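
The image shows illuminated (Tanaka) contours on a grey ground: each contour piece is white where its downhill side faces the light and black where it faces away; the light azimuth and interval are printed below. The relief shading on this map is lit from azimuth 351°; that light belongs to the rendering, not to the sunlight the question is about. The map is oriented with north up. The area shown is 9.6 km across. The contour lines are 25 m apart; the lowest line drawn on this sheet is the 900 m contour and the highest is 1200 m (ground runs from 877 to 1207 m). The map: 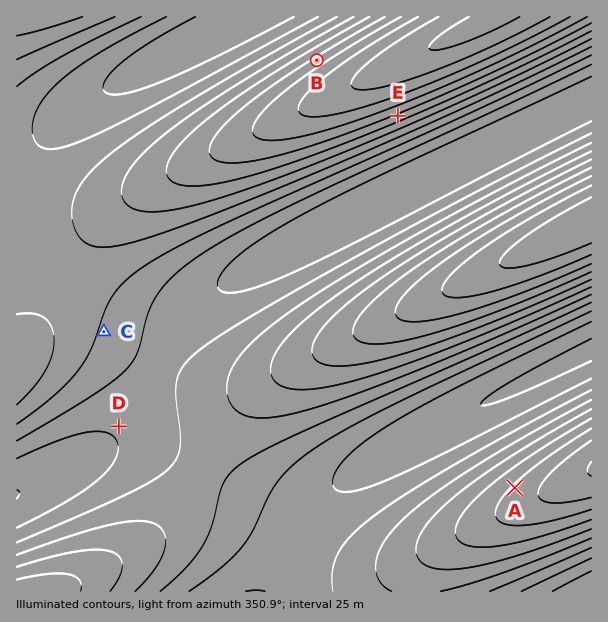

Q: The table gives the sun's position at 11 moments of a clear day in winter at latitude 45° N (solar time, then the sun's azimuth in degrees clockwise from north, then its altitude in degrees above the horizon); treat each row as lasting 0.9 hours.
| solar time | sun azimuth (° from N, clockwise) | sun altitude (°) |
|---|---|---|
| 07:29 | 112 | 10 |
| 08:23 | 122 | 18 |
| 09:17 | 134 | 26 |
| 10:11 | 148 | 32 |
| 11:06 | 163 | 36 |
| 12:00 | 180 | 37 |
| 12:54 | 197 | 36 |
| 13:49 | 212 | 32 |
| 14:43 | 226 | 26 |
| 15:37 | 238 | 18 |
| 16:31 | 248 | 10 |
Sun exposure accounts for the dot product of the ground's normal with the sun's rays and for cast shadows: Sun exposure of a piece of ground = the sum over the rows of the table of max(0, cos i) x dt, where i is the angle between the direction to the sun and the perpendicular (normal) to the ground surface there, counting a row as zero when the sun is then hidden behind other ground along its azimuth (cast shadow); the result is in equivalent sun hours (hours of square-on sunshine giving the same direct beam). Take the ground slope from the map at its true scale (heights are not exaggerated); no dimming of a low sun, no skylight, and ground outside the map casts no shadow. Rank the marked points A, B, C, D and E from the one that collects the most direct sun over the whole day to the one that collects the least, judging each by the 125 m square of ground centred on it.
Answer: E > D ≈ C > A > B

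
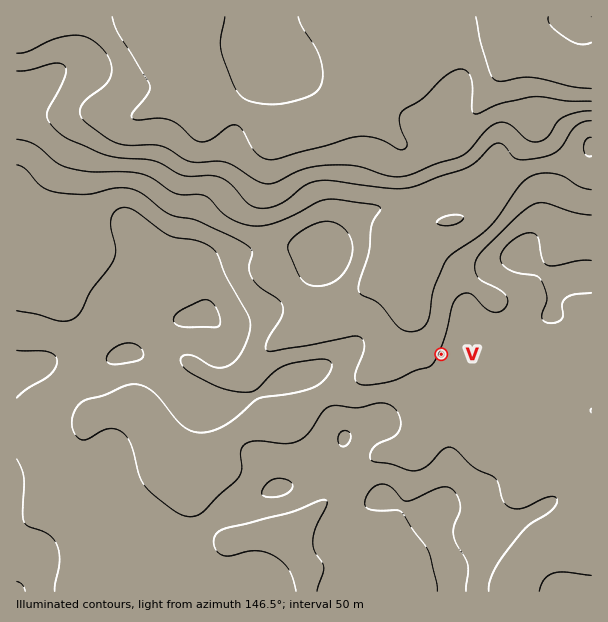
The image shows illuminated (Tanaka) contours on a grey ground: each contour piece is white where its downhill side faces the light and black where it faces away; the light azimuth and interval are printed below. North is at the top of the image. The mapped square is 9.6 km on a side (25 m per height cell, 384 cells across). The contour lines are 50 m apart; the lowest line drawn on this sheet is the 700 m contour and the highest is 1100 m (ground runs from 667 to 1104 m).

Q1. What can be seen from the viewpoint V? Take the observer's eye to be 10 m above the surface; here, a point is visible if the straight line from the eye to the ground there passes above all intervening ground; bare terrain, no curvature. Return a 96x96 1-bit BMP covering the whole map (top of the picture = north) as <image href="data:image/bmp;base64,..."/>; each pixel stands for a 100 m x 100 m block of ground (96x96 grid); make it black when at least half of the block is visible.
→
<image width="96" height="96" href="data:image/bmp;base64,Qk2+BAAAAAAAAD4AAAAoAAAAYAAAAGAAAAABAAEAAAAAAIAEAAATCwAAEwsAAAIAAAAAAAAA////AAAAAAAAAAAAAAAAAAAAAAAAAAAAAAAAAAAAAAAAAAAAAAAAAAAAAAAAAAAAAAAAAAAAAAAAAAAAAAAAAAAAAAAAAAAAAAAAAAAAAAAAAAAAAAAAAAAAAAAAAAAAAAAAAAAAAAAAAAAAAAAAAAAAAAAAAAAAAAAAAAAAAAAAAAAAAAAAAAAAAAAAAAAAAAAAAAAAAAAAAAAAAAAAAAAAAAAAAAAAAAAAAAAADgAAAAAAAAAAADgADwAAAAAAAAAAAP4AB4AAAAAAAAAAB/+YBwAAAAAAAAAAP//+AAAAAAAAAAAAH///AAAAAAAAAAAAD///gAAAAAAAAAAAB///wAAAAAAAAAAAAf//4AAAAAAAAAAAAH//wAAAAAAAAAAAAB//AAAAAAAAAAAAAB/8AAAAAAAAAAAAAB/4AAAAAAAAAAABgD/wAAAAAAAAAAADwf/wAAAAAAAAAAADx//wAAAAAAAAwAAH///wAAAAAAAAgAAH///gAAAAAAAAAAAP///AAAAAAAAAAAAf///AAAAAAAAAAAA///+AAAAAAAAAAAB///8AAAAAAAAAAAD///+AAAAAAAAAAAD////wAAAAAAAAAAA////wAAAAABwAAAAf///wAAAAABwAGAAP///wAAAAAAAAHAAH///gAAAAAAAAHwAB///gAAAAAAAAH4AA///gAAAAAAAAP+AAf//AAAAAAAAAP/AAf//AAAAAAAAAf/wAP//AAAAAAAAA//8AP//AAAAAAAAA///AP/+AAAAAAAAA//////8AAAAAAAAA//////4AAAAAAAAA//////wAAAAAAAAA/+D///wAAAAAAAAB/8B///wAAAAAAAAB/8A///wAAAAAAAAB/4Af//4B8AAAAAAB/4AP//4D8AAAAAAB/wAP//wAwAAAAAAB/gAH//AAAAAAAAAA+AAD/+AAAAAAAAAAAAAD/+AAAAAAAAAAAAAB/+AAAAAAAAAAAAAA//AAAAAAAAAAAAAA//gAAAAAAAAAAAAAP/4AAAAAAAAAAAAAB/8AAAAAAAAAAAAAAD+AAAAAAAAAAAAAAAfAAAAAAAAAAAAAAADgAAAAAAAAAAAAAAAAAAAAAAAAAAAAAAAAAAAAAAAAAAAAAAAAAAAAAAAAAAAAAAAAAAAAAAAAAAAAAAAAAAAAAAAAAAAAAAAAAAAAAAAAAAAAAAAAAAAAAAAAAAAAAAAAAAAAAAAAAAAAAAAAAAAAAAAAAAAAAAAAAAAAAAAAAAAAAAAAAAAAAAAAAAAAAAAAAAAAAAAAAAAAAAAAAAAAAAAAAAAAAAAAAAAAAAAAAAAAAAAAAAAAAAAAAAAAAAAAAAAAAAAAAAAAAAAAAAAAAAAAAAAAAAAAAAAAAAAAAAAAAAAAAAAAAAAAAAAAAAAAAAAAAAAAAAAAAAAAAAAAAAAAAAAAAAAAAAAAAAAAAAAAAAAAAAAAAAAAAAAAAAAAAAAAAAAAAAAAAAAAAAAAAAAAAAAAAAAAAAAAAAAAAAAAAAAAAAAAAAAAAAAAAAAAAAA="/>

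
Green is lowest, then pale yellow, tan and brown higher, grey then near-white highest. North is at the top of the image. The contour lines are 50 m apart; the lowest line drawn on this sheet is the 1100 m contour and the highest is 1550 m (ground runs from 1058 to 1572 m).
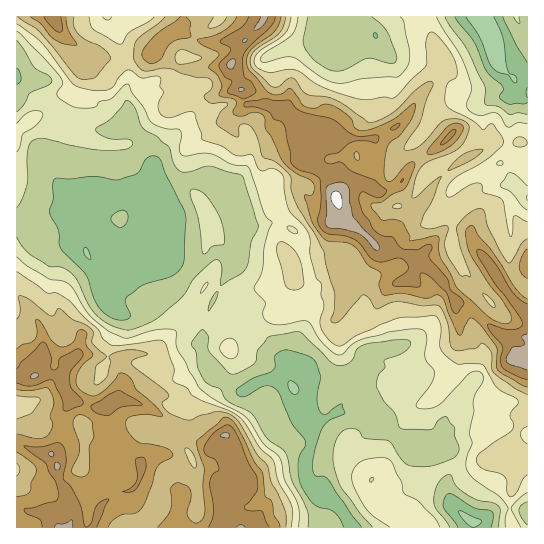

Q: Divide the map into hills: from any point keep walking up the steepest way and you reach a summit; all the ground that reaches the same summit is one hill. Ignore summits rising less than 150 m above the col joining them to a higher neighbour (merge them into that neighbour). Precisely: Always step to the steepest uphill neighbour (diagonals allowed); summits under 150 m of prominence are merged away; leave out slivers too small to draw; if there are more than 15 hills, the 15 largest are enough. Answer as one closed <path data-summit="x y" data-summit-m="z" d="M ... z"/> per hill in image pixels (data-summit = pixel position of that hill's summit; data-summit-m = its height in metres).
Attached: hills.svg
<path data-summit="337 199" data-summit-m="1572" d="M527 16l-419 1 16 33 5 29-4 11 3 24-3 9-9 8-3 7 2 47-3 6-6 6-16 0-12 4-7 17 2 0-1 1 9 18 6 17 24 25-4 11 4 15 7 7 11 4 22-1 25-20-9-24 0-2 7-6 4-2 11 4 10 0 16-12 6 0 8 6 8 0-2 8-10 10-5 9-15 31-4 30 10 24 27 20 5 0 19-11 25 1 6 6 4 11 3 19 12 21-1 11-6 13 2 19 4 8 13 9-3 30 207-1z"/><path data-summit="57 466" data-summit-m="1510" d="M62 212l-31 8-15 1 0 306 303 1 5-30-13-9-4-8-2-19 6-13 1-11-12-21-3-19-4-11-6-6-25-1-19 11-5 0-27-20-10-24 4-30 15-31 5-9 10-10 2-8-8 0-8-6-6 0-16 12-10 0-11-4-4 2-7 6 0 2 9 24-25 20-22 1-11-4-7-7-4-11 4-15-24-25-14-33-4-6z"/><path data-summit="53 17" data-summit-m="1487" d="M107 16l-91 1 0 61 19 3 6 13 22 20 0 11-7 10-4 14-8 10 0 6 25 33 2 18 7-15 12-4 16 0 6-6 3-6-2-47 3-7 9-8 3-9-3-24 4-11-5-29z"/>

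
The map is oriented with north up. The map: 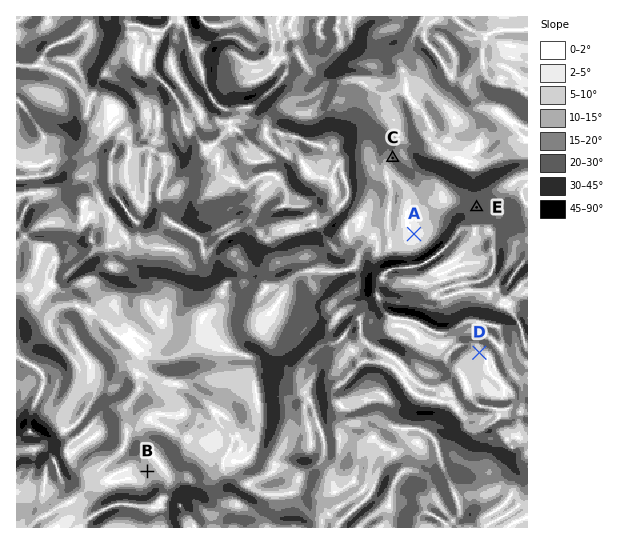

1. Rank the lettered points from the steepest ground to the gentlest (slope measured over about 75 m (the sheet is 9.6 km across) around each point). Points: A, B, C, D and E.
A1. E C B D A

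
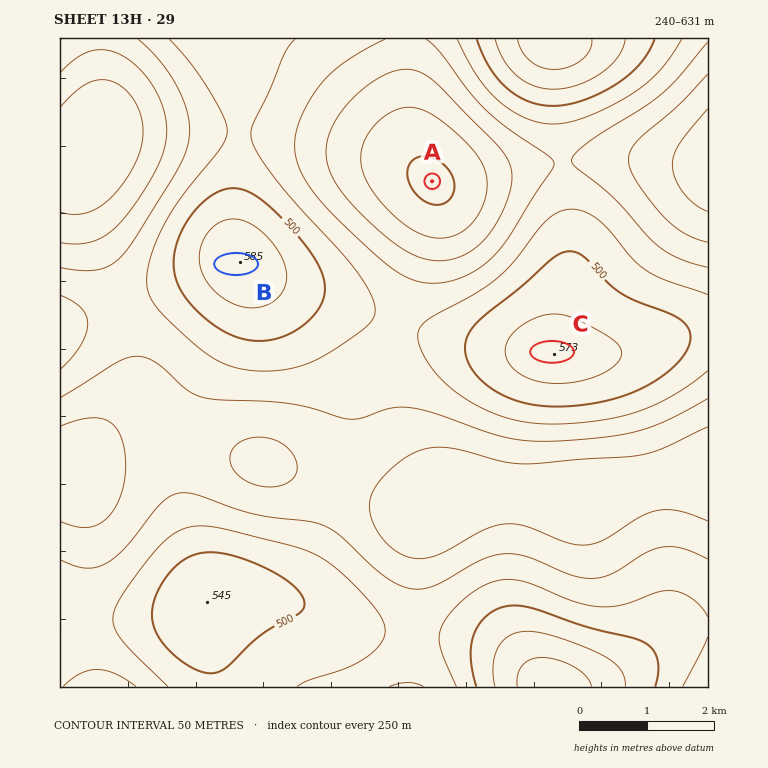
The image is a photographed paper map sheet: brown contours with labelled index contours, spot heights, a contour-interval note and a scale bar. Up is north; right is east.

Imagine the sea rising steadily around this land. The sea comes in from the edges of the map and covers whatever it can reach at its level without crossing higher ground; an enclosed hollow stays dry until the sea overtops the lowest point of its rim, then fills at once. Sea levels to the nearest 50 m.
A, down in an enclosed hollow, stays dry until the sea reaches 400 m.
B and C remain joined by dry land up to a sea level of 450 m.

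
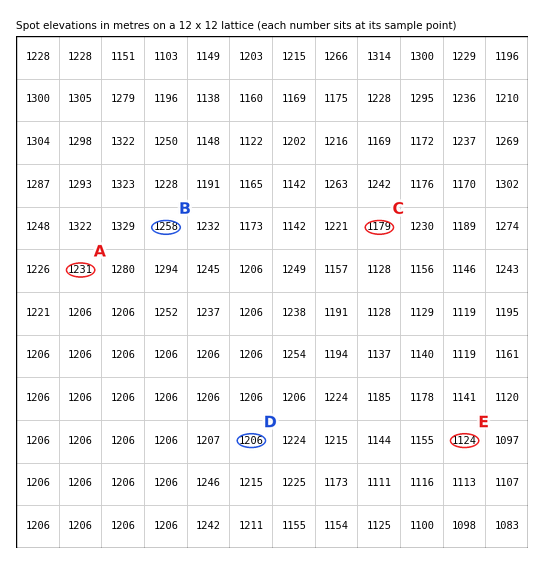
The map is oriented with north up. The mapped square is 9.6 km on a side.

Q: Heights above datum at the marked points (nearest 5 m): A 1230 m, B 1260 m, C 1180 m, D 1205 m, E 1125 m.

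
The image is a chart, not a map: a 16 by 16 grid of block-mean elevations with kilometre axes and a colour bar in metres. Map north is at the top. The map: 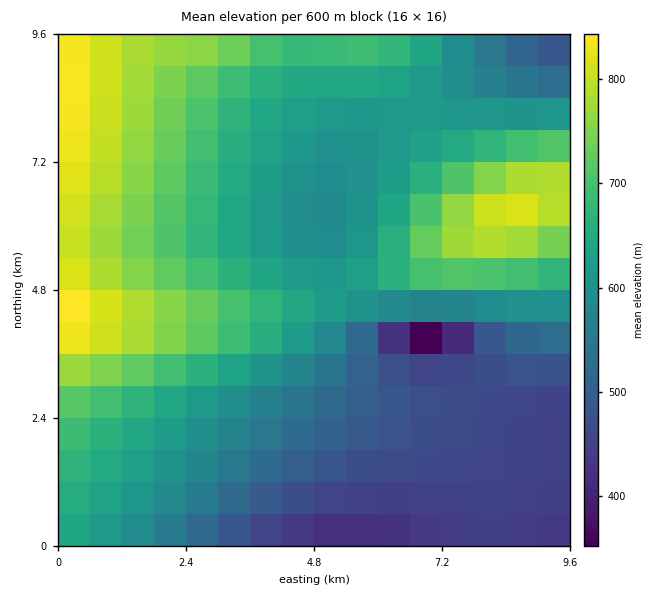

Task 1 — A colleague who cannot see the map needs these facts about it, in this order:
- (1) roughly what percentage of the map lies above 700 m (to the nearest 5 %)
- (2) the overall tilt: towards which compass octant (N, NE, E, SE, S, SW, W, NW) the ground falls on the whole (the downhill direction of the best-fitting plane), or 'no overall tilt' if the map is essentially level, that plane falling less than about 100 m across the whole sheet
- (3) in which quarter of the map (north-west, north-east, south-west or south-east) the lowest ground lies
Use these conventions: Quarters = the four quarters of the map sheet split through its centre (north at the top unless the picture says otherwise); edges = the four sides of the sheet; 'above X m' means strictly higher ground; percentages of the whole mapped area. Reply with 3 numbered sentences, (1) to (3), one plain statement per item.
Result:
(1) Ground above 700 m makes up about 25 % of the sheet.
(2) On the whole the ground falls towards the south-east.
(3) The lowest point lies in the south-east quarter of the map.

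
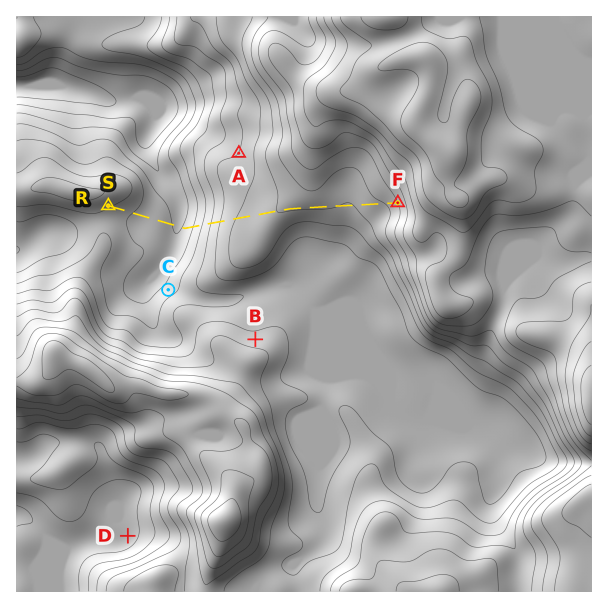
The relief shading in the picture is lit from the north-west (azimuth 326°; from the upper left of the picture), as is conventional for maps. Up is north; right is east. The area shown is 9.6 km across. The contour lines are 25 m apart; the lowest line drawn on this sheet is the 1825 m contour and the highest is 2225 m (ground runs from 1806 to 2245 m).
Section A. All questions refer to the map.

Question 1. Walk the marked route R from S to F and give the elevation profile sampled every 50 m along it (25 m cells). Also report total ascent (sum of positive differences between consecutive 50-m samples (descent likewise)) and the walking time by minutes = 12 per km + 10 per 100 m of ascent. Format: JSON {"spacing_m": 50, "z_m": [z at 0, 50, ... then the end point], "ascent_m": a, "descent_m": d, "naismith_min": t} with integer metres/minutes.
{"spacing_m": 50, "z_m": [1954, 1950, 1946, 1943, 1939, 1936, 1932, 1929, 1926, 1924, 1921, 1919, 1918, 1917, 1916, 1915, 1915, 1914, 1912, 1910, 1907, 1904, 1901, 1898, 1897, 1898, 1902, 1907, 1914, 1921, 1929, 1938, 1946, 1954, 1963, 1971, 1980, 1988, 1996, 2003, 2009, 2014, 2019, 2022, 2025, 2027, 2029, 2031, 2032, 2034, 2036, 2038, 2040, 2042, 2044, 2046, 2048, 2049, 2050, 2051, 2052, 2052, 2052, 2053, 2053, 2053, 2053, 2053, 2053, 2054, 2054, 2054, 2054, 2054, 2053, 2053, 2052, 2051, 2050, 2050, 2049, 2048, 2048, 2049, 2051, 2054, 2057, 2060, 2064, 2066, 2068, 2070, 2071, 2073, 2075, 2079, 2084, 2090, 2098, 2100], "ascent_m": 208, "descent_m": 63, "naismith_min": 80}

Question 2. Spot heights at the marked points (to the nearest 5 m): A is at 2000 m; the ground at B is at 2010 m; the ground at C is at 1935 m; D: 1940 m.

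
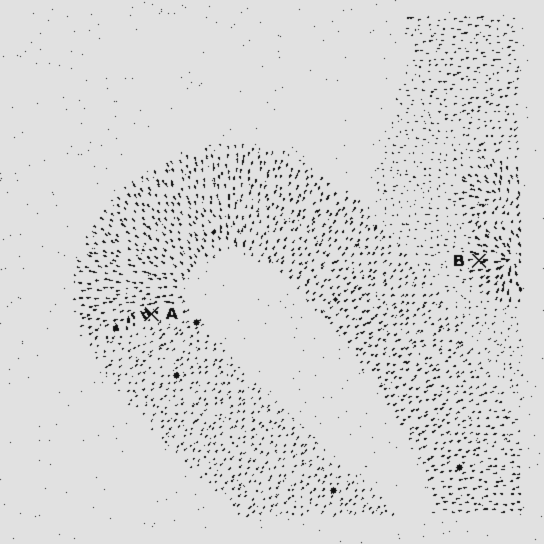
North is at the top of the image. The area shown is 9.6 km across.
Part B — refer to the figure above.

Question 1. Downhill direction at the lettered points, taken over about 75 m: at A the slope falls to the NW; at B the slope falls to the E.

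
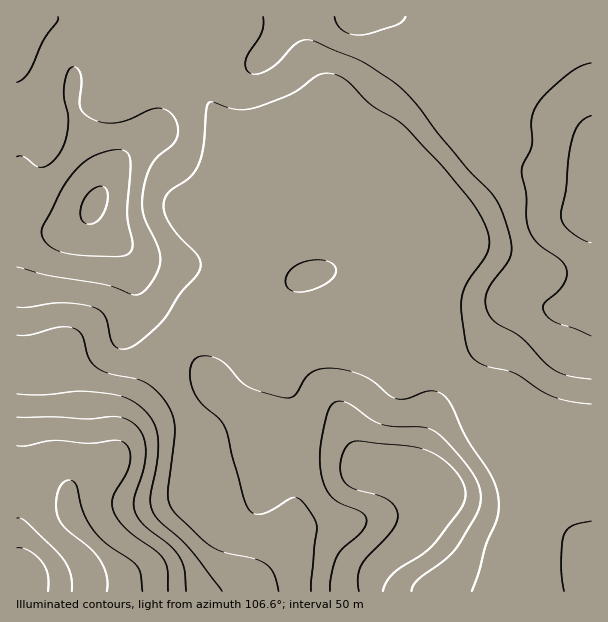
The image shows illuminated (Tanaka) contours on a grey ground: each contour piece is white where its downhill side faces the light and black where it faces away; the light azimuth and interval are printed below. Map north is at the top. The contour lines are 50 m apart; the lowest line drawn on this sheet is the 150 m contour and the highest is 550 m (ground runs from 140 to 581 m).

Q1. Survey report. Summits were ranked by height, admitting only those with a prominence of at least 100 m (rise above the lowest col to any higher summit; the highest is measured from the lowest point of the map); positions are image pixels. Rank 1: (95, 204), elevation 558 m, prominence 155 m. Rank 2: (431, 486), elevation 550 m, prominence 159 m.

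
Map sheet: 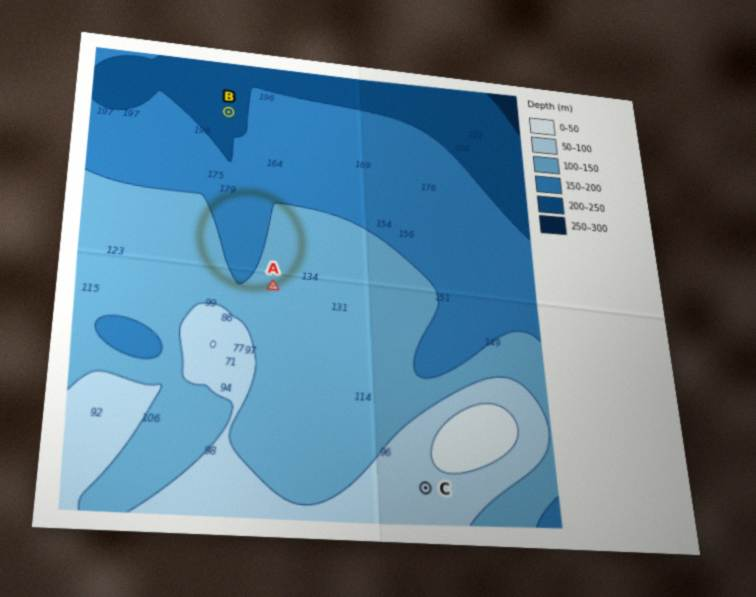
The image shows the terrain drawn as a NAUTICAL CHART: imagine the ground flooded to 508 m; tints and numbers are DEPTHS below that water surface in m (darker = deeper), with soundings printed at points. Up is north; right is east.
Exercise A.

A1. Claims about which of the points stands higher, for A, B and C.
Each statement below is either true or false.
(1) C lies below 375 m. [false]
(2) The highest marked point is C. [true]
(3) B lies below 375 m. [true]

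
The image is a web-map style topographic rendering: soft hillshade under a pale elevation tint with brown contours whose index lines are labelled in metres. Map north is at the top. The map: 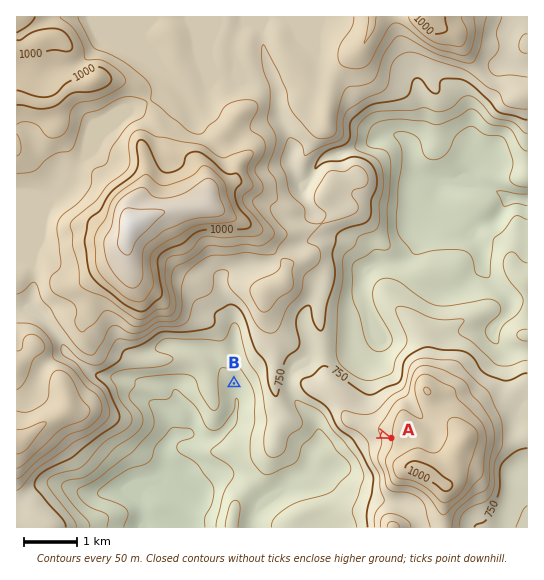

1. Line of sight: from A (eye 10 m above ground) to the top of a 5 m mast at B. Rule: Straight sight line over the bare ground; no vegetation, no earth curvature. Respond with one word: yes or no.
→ no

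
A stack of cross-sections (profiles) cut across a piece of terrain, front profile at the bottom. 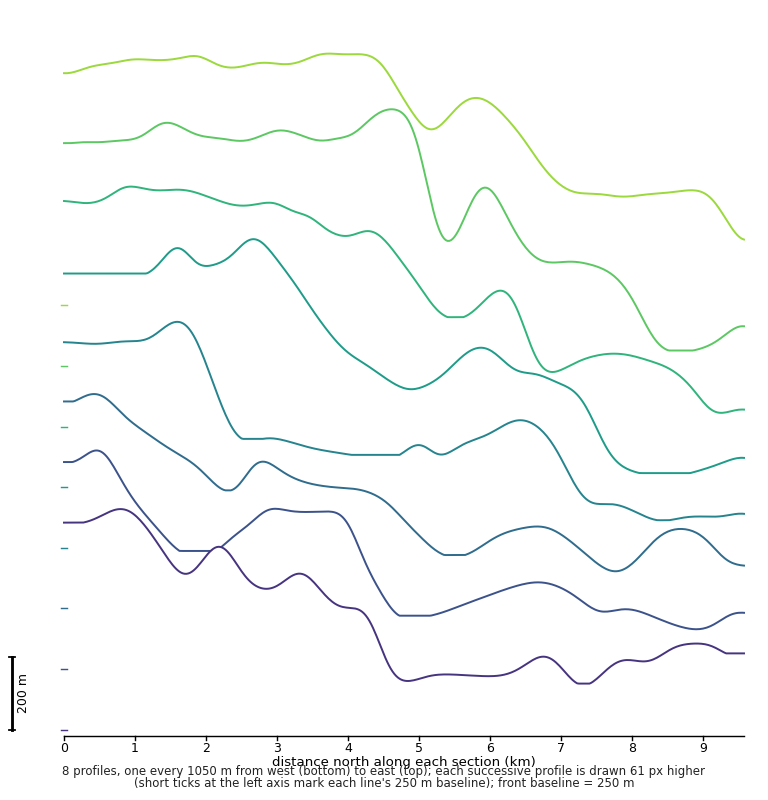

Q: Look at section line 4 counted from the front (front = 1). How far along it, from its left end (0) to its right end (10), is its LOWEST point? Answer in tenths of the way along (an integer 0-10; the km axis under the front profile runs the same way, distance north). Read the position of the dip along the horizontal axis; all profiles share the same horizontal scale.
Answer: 9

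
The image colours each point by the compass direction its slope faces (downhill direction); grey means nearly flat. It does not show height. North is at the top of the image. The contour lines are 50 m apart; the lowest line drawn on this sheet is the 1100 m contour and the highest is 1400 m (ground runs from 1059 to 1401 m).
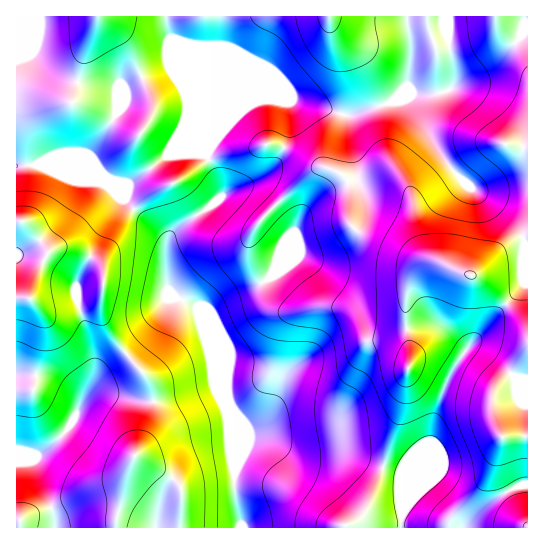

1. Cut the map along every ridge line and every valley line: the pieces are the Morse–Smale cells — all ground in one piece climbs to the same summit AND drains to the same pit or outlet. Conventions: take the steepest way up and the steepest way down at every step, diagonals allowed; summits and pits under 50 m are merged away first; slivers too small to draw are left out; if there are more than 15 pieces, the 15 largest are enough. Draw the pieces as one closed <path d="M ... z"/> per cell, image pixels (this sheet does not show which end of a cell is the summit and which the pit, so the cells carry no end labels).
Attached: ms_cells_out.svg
<path d="M527 16l-120 0 4 23-3 46-17 18-12 4-25 8-12 0-47-15-9 3-11-3-16 0-16 9-16 17-16 20-5 10-8-3-32 3-37 28-24-5-28-12-12 0 42 18 12 12 6 2 40 39 0 31 3 20 7 8 22 10 30 70 1 24 5 13 2 81 6 33 222 0 5-7 15-14 34-20 11-2z"/><path d="M42 165l-26 1 0 224 15 1 4-5 2-27 7-26-1-16-8-12 14 10 17 0 23-7 8-4 4-5 0 15 6 13 21 30 20 21 4 9 2 14 17-1 43-12 9 13 10 24 0-11-5-13-1-24-26-62-6-10-20-8-7-8-3-20 0-31-2-4-24-19-14-16-6-2-16-14-38-16z"/><path d="M166 16l-149 0-1 149 61 2 28 12 24 5 37-28 25-3 15 3 2-2 0-25-36-86z"/><path d="M406 16l-185 0-1 29-11 25-1 80 19-24 16-17 16-9 16 0 8 3 12-3 47 15 12 0 37-12 17-18 3-46z"/><path d="M214 388l-43 12-18 2-4 25-22 46-11 46 1 9 122 0 2-2-6-31-2-69-10-25z"/><path d="M101 299l-4 5-8 4-23 7-17 0-10-6 5 12 0 12-7 26-2 27-4 5-15 0 1 60 16 4 6 0 4-3 25-23 13-26 9-7 23-1 26 6 14 0-1-14-4-9-20-21-21-30-6-13z"/><path d="M113 395l-19 0-7 2-8 10-11 22-29 26-23-4 2 4 15 7 19 47 3 19 61-1 0-8 11-46 22-46 4-25-14-1z"/><path d="M219 16l-52 1 0 9 5 17 36 86 1 15 0-74 11-25z"/><path d="M17 453l-1 74 38 1 1-9-3-10-17-44-4-5z"/><path d="M527 485l-10 2-18 9-22 16-13 15 63 1z"/>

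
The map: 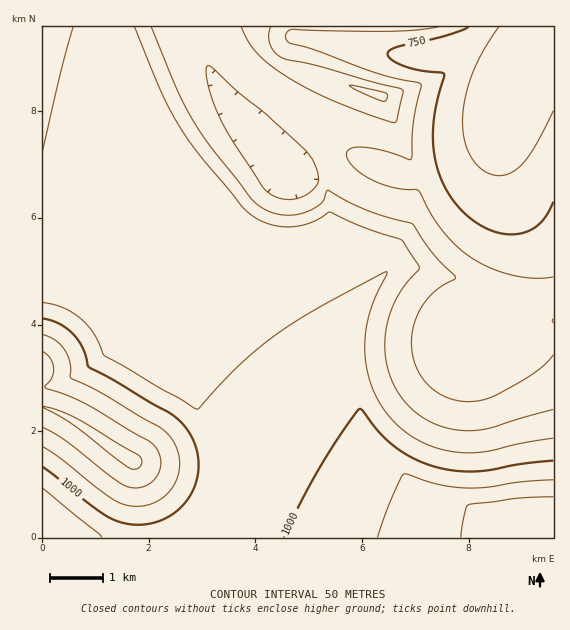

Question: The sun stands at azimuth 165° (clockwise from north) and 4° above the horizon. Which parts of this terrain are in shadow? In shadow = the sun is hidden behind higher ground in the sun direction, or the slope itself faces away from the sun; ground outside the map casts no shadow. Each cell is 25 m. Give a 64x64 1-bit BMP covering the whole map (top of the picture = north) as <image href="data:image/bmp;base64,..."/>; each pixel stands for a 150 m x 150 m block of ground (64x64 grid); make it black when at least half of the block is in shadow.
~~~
<image width="64" height="64" href="data:image/bmp;base64,Qk0+AgAAAAAAAD4AAAAoAAAAQAAAAEAAAAABAAEAAAAAAAACAAATCwAAEwsAAAIAAAAAAAAA////AAAAAAAAAAAAAAAAAAAAAAAAAAAAAAAAAAAAAAAAAAAAAAAAAAAAAAAAAA//AAAAAAAAf/8AAAAAAAD//wAAAAAAA///AAAAAAAH//8AAAAAAA///wA4AAAAH///AHwAAAAf//8A/gAAAD///wP/AAAAP///B//AAAA///8f/+AAAD//////wAAAP//////AAAA//////4AAAD///v//AAAAP//+f/8AAAAf//w//gAAAB///J/8AAAAH//43/gAAAAP//j/8AAAAAf/8P/gAAAAB//w/+AAAAAD/+D/wAAAAAH/4P+AAAAAAP/A/wAAAAAAP47+AAAAAAAPvPwAAAAAAAH8/AAAAAAAB/jwAAAAAAAf8OAAAAAAAA/ggAAAAAAAB8AAAAAAABgDAAAAAAAA+AAAAAAAH8P8AAAAAAA///wAAAAAAH///gAAAAAA///+AAAAAAH///wAAAAAA////AAAAAAH///4AAAAAA////AAAAAAH///4AAAAAAf///AAAAAAD///4AAAAAAf/8AAAAAAAB//gAAAAAAAH/wAAAAAAAAeAAAAAAAAAAAAAAAAAAAAAAAAAAAAAAAAAAAIAAAAAAAAAH+AAAAAAAAD/+AAAAAAAB//+AAAAAAA///8AAAAAAH///gAAAAAAf//gAAAAAAB//wAAAAAAAD/4AAAA=="/>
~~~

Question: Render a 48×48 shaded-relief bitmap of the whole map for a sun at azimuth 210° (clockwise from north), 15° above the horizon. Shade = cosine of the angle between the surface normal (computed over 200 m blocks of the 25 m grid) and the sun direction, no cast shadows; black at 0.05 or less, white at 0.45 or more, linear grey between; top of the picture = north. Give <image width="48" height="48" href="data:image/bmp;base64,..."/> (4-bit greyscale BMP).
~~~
<image width="48" height="48" href="data:image/bmp;base64,Qk32BAAAAAAAAHYAAAAoAAAAMAAAADAAAAABAAQAAAAAAIAEAAATCwAAEwsAABAAAAAAAAAAAAAAABEREQAiIiIAMzMzAERERABVVVUAZmZmAHd3dwCIiIgAmZmZAKqqqgC7u7sAzMzMAN3d3QDu7u4A////AIiIrN3My6iIiIiIiIiIiIiIiIiIiIiIiIiazd3Mu6mIiIiIiIiIiIiIiIiIiIiIiIm93d3MuqmIiIiIiIiIiIiIiIiId3d3dqzd3d3MupiHiIiIiIiIiIiIiIdlRERERN3d3d3LqYh3iIiIiIiIiIiIh1MyMzMzM93d3d3LmHdneIiIiIiIiIiIYyIjMzMzM93d3d24dmZmeIiIiIiIiIh1MiIzM0RERN3d3dpkRVVVeIiIiIiIiIhTIjMzRERERN3d3IQzM0RFeIiIiIiIiIYyIzM0RERERN3dpjIiIzNFeIiIiIiIiHQjMzRERVVVVd3JUyIiIjNGiIiIiIiIiGMzM0REVVVVVbljIiIiIiNXiIiIiIiIh0MzRERVVWZlVlQiIiIiIjR4iIiIiIiIh0NERFVVVmZmZkMiIiIiI1eIiIiIiIiIhkRERVVWZmZmZmUyIiIjRniIiIiIiIiIdkRFVVZmZnd3d2VDMiI1eIiIiIiIiIiIdkRVVWZmd3d3dzREMzRniIiIiIiIiIiIdlVVZmZ3d3d3dyMzM0eIiIiIiIiIiIiIdlVWZmd3eIiIiCIjNHiIiIiIiIiIiIiIdmZmZ3d4iIiIiCIiNYiIiIiIiIiIiIiHd2Znd3iIiJmZmSIiR4iIiIiIiIiIiIh3d3Z3d4iImZmZiCIkaIiIiIiIiIiIiId3d3d3iIiZmZmYdjRXiIiIiIiIiIiIiId3d3d4iImZmZdlVWeIiIiIiIiIiIiIiId3d3eIiZmZh2VVZoiIiIiIiIiIiIiIiId3d3eIiId2VVVWZoiIiIiIiIiIiIiIiId3d3d3ZVRERFVWZoiIiIiIiIiIiIiIiId3d3dkMzNERVVmZ4iIiIiIiIiIiIiHd3d3d2UyMzREVVZmd4iIiIiIiIiIiIdkRFZ3ZDIiM0RFVWZnd4iIiIiIiIiIiHQQETRUMiIzNERFVWZ3eIiIiIiIiIiIhzABEjRDIjNERERVVmZ3eIiIiIiIiIiIdAESM0VUM0RVVUVVZmd3iIiIiIiIiIiIQRIzRWd0RFVmZVVVZmd3iIiIiIiIiIiFESNFZnmFVWZ3dlVWZnd3iIiIiIiIiIhREjRWeJuGZneIhlVmZnd4iIiIiIiIiIYhI0Vnicx2eIiZhVVmZ3d4iIiIiIiIiHMSNFZ4nNl3iZmqdVZmZ3d4iIiIiIiIiEEjRWeJzqeImqq5ZWZmd3d4iIiIiIiIhiI0Vnic2oiZq7u4ZmZnd3d4iIiIiIiIhCNFZ4m9qImqvMy3ZmZnd3eIiIiIiIiIYiNGeJvbiJq7zNyWZmZ3d3eIiIiIiIiIQjRWea24iau8y5YzVmd3d3iIiIiIiIiHM0VnicyImru5YwAAI1Z3d3iIiIiIiIiFI0VomsmJqpdBAAABEkVnd4iIiIiIiIh0NFZ4nLiZdTEREjNEVVVneIiIiIiIiIhjNFZ4rJmWMjNEVmeIiIiHiIiIiIiIiIhTNGeJuomVRWd4mqu8zMuqmIiIiIiIiIdDRWeJuZmFZ4mqvM3e7dy6mIiIiA=="/>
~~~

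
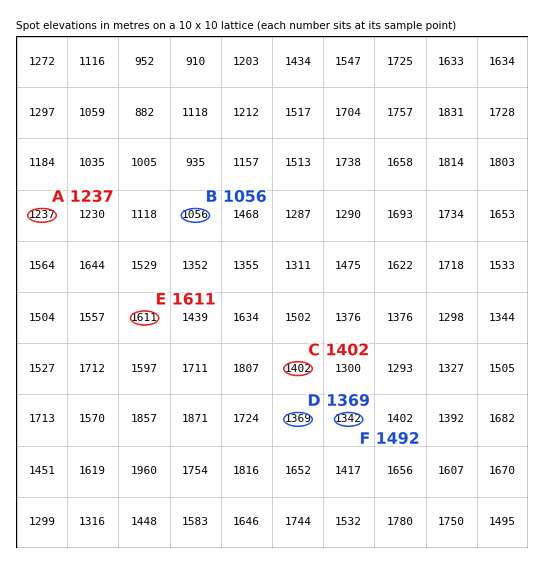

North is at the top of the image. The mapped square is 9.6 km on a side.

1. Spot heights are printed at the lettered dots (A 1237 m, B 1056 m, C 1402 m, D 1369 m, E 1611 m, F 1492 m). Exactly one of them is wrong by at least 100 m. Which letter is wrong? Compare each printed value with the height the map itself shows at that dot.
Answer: F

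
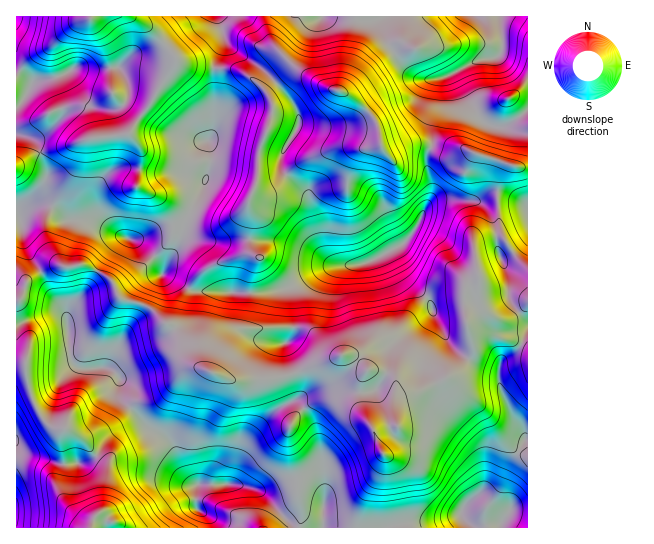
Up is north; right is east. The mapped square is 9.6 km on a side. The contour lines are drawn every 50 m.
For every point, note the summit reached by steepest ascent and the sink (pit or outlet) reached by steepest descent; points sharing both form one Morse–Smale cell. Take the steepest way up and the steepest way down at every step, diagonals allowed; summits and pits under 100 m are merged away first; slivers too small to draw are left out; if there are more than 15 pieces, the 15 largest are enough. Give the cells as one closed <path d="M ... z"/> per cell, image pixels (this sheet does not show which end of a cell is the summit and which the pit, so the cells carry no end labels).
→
<path d="M453 199l-11 0-12 4-5 4-8 19-14 18-36 19-42 5-34 19-21 5-72 0-8-3-5 8-5 24-5 4-4 1 17 21 8 18 14 7 3-1 18-34 8-8 35-2 31 1 10 7 11 17 11 4 16 0 14 15 4-2 19 6 6 7-3 17 1 14 1-7 7-10 19-5 20-10 14-8 12-11 6-12-6-25 0-8 4-5 10-3 16 10 9 1 11-5 11-12 0-64-27 18-4-7-1-23-11-20-8-6z"/><path d="M349 355l-11 1-52 20-21 4-34 0-25-11-17-1-12 10-11 15-12 7-17 3-6 6 18 19 13 7 9 7 12 31 8 10 6 2 38-1 22 5 14 12 22 27 64 0 7-30 16-27 4-16-24-52 0-18 7-16-12-12z"/><path d="M527 16l-309 0 6 26-7 13-2 12 22 2 16 10 14 14 1-3 13-13 12-8 12 4 22 15 19 5 25 21 8 16 2 17 6 8 4 0 19-10 16 0 4 3 2-2 1-23 11-17-1-24 3-6 9-4 4 10 18 33 8 8 9 4 13 0 20 6z"/><path d="M527 304l-10 11-11 5-9-1-16-10-10 3-4 5 0 8 6 25-6 12-12 11-14 8-20 10-19 5-7 10-1 7-1-14 3-8-1-12-8-6-16-4-7 5-4 11 0 18 5 15 11 17 8 24-7 18-13 21-7 21 1 9 124 0 15-3 6-4 1-4-11-14 0-4 11-18 7-18 12-20 5-4z"/><path d="M426 145l-16 0-19 10-4 0-6-10-10 3-33-1-36 14-28 26-5 2-14-1-7 15 3 10-2 33 6 9-13 0-35 13-10 9-8 12 9 3 45 1 35-2 13-4 34-19 42-5 32-16 8-6 10-15 14-28 1-11-5-18 0-14 4-6z"/><path d="M175 59l-22 40-24 34-42 6-25 9-21 4 6 19-2 11-5 9-20 19 18-6 7 0 10 4 15 12 25 1 23 14 25 10 14 14 6 13 16-29 6-22 18-32 5-15 3-11-3-22 5-11 2-16 0-45-33-5z"/><path d="M90 16l-74 1 0 52 16 14-11 20-5 4 0 27 15 5 10 13 21-4 25-9 39-4 5-4 6-10 0-4-25-24-1-30-3-10z"/><path d="M229 68l-14 0-2 2 2 44-2 16-5 11 3 22-8 26-18 32-6 22-16 30 26 16 8-12 10-9 35-13 11-1-4-8 2-33-3-10 9-22 2-28 10-27 4-19-5-13-9-10-14-11z"/><path d="M81 264l-8 3-18-2-14 8 11 22 13 16 3 12 1 31 3 8 5 5 9 2 25 0 9 10-1 15 11 14 7-5 17-3 8-4 9-7 15-20 14-2-7-6-8-18-16-19-4-1-15-15-29-9-12-22-16-9z"/><path d="M41 272l-14 9-6 17-5 4 0 61 9 2 0 8 7 26 13 23 9 6 12 0 15 9 5 0 25-10 14-13 4-7-10-13 1-15-9-10-25 0-9-2-5-5-3-8-1-31-3-12-13-16z"/><path d="M25 364l-9 1 0 162 74 1 5-11 9-8 3-43-30-31-11-7-12 0-9-6-13-23z"/><path d="M130 408l-19 19-31 11 27 28-3 43-9 8-4 10 119 1 1-6-3-5-12-10 1-21-6-3-8-10-12-31-9-7-13-7z"/><path d="M45 204l-12 1-14 8 6 34 16 25 14-7 31 0 23 12 12 22 29 9 17 16 8 1 5-4 5-24 4-7-15-11-11-4-6-16-14-14-25-10-23-14-25-1-15-12z"/><path d="M297 69l-11 4-18 17 5 21-14 42-2 28-2 5 3 3 11 0 5-2 28-26 28-12 8-2 33 1 10-3-5-23-15-18-15-11-19-5z"/><path d="M431 148l-4 7 0 14 5 18-3 17 13-5 27 1 13 4 13 19 2 27 4 7 14-8 13-11-1-70-17-3-40-14-25 4z"/>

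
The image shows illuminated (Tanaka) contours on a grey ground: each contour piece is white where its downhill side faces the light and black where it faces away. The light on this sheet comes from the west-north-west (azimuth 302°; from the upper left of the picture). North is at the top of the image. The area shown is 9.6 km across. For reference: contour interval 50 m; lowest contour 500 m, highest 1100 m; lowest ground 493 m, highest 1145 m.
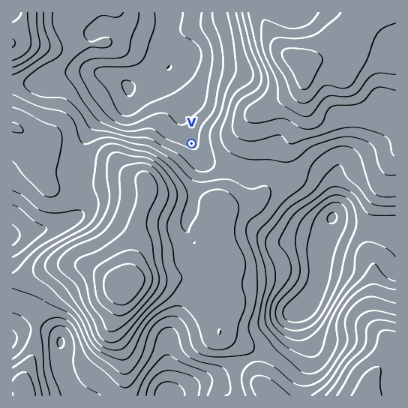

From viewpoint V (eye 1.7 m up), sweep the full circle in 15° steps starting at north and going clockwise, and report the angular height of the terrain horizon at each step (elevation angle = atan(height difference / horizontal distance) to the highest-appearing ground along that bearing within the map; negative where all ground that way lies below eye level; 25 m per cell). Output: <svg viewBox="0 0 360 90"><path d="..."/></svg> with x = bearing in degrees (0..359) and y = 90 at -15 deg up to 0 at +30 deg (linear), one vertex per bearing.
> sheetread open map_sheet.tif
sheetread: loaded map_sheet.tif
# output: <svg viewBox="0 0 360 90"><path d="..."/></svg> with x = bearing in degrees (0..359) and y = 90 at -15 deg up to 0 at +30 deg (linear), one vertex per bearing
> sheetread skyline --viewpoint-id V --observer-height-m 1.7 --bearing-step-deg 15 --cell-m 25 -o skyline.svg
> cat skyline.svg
<svg viewBox="0 0 360 90"><path d="M0 63l15-5 15-7 15-4 15-3 15-1 15 1 15 2 15 3 15 1 15-4 15 0 15-1 15-4 15-5 15-3 15 1 15 7 15 9 15 7 15-3 15 5 15 0 15 4"/></svg>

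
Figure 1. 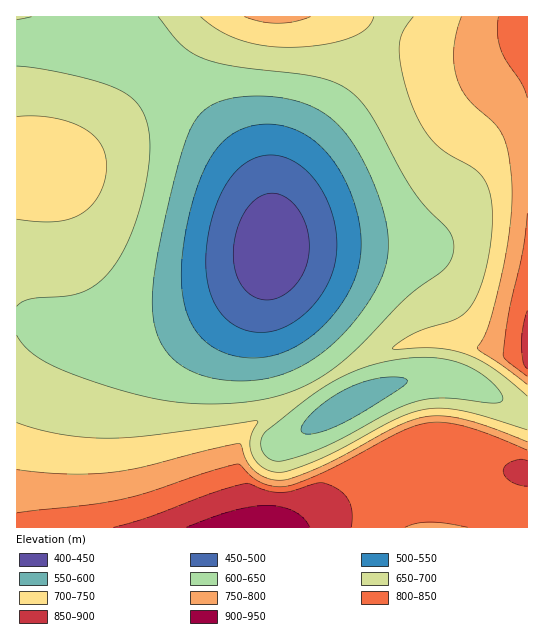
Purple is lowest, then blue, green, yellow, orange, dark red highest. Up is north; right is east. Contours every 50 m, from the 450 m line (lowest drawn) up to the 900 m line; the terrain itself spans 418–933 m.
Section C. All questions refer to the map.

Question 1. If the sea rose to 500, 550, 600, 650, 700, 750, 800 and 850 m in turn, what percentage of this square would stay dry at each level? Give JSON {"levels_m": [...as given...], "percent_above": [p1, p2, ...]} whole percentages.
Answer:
{"levels_m": [500, 550, 600, 650, 700, 750, 800, 850], "percent_above": [93, 87, 79, 57, 34, 20, 13, 3]}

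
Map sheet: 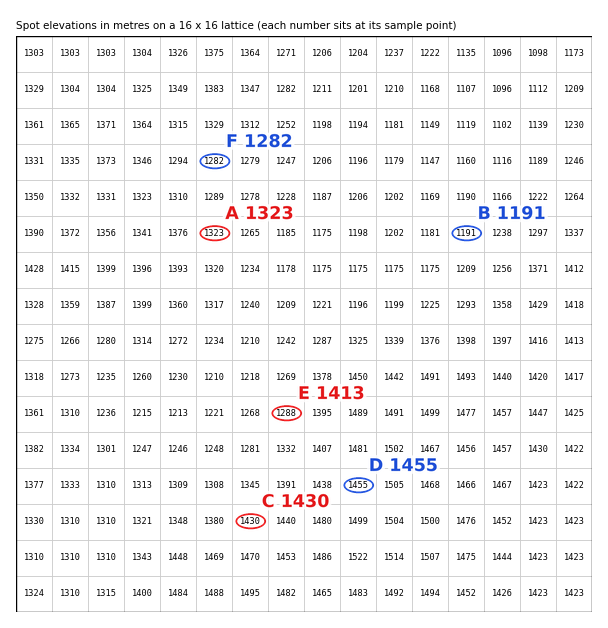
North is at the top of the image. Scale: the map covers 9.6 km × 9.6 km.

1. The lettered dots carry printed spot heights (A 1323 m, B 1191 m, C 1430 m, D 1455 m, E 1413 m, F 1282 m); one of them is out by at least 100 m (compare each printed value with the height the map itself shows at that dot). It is E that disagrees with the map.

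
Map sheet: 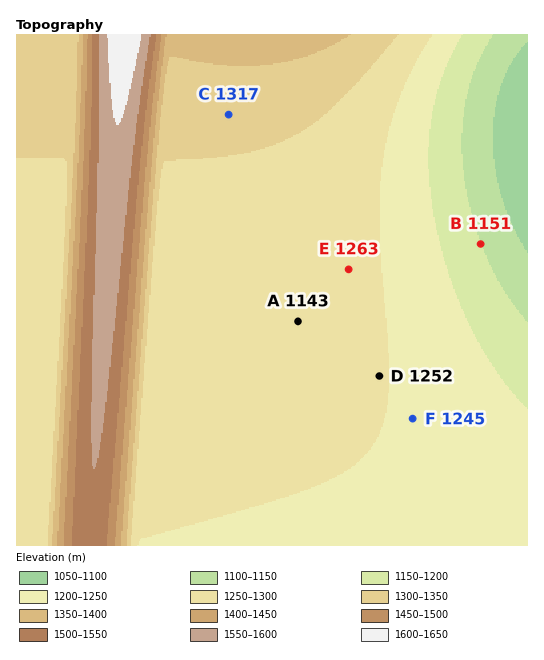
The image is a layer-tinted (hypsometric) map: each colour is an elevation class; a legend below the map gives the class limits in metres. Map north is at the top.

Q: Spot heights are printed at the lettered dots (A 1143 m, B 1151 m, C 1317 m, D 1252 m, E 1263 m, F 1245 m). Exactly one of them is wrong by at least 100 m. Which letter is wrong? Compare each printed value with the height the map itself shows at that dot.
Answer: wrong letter A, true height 1268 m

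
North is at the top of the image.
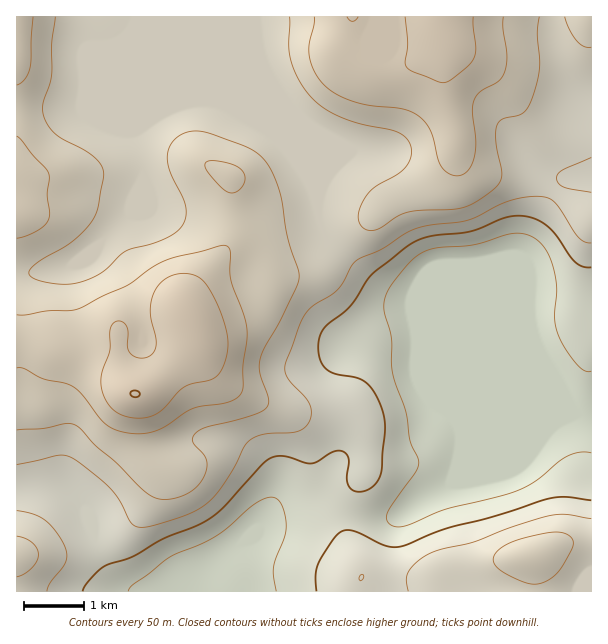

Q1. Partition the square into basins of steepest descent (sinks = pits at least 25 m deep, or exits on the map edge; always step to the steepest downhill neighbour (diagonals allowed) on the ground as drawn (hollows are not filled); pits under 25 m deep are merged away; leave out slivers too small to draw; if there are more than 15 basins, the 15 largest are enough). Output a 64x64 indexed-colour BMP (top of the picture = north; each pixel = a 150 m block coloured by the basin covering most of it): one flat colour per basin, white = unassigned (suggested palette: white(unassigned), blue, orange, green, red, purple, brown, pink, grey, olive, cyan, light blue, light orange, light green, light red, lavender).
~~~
<image width="64" height="64" href="data:image/bmp;base64,Qk12CAAAAAAAAHYAAAAoAAAAQAAAAEAAAAABAAQAAAAAAAAIAAATCwAAEwsAABAAAAAAAAAA////ALR3HwAOf/8ALKAsACgn1gC9Z5QAS1aMAMJ34wB/f38AIr28AM++FwDox64AeLv/AIrfmACWmP8A1bDFACIiIiIiIiIiIiIiIiIiIiIiIiIRERERERERERERERERIiIiIiIiIiIiIiIiIiIiIiIiIhEREREREREREREREREiIiIiIiIiIiIiIiIiIiIiIiIiERERERERERERERERESIiIiIiIiIiIiIiIiIiIiIiIiIRERERERERERERERERERERIiIiIiIiIiIiIiIiIiIiIREREREREREREREREREREREREiIiIiIiIiIiIiIiIiIhERERERERERERERERERERERERESIiIiIiIiIiIiIiIiEREREREREREREREREREREREREREiIiIiIiIiIiIiIiERERERERERERERERERERERERERERIiIiIiIiIiIiIiIREREREREREREREREREREREREREREiIiIiIiIiIiIiIhERERERERERERERERERERERERERERIiIiIiIiIiIiIiIRERERERERERERERERERERERERERESIiIiIiIiIiIiIhERERERERERERERERERERERERERERIiIiIiIiIiIiIiIREREREREREREREREREREREREREREiIiIiIiIiIiIiIiEREREREREREREREREREREREREREiIiIiIiIiIiIiIiIRERERERERERERERERERERERERESIiIiIiIiIiIiIiIhERERERERERERERERERERERERESIiIiIiIiIiIiIiIiERERERERERERERERERERERERERIiIiIiIiIiIiIiIiIREREREREREREREREREREREREREiIiIiIiIiIiIiIiIhERERERERERERERERERERERERESIiIiIiIiIiIiIiIhERERERERERERERERERERERERERIiIiIiIiIiEREREREREREREREREREREREREREREREREiIiIiIiIRERERERERERERERERERERERERERERERERERIiIiIiERERERERERERERERERERERERERERERERERERESIiIiEREREREREREREREREREREREREREREREREREREREiIiERERERERERERERERERERERERERERERERERERERERIiERERERERERERERERERERERERERERERERERERERERESIRERERERERERERERERERERERERERERERERERERERERERERERERERERERERERERERERERERERERERERERERERERERERERERERERERERERERERERERERERERERERERERERERERERERERERERERERERERERERERERERERERERERERERERERERERERERERERERERERERERERERERERERERERERERERERERERERERERERERERERERERERERERERERERERERERERERERERERERERERERERERERERERERERERERERERERERERERERERERERERERERERERERERERERERERERERERERERERERERERERERERERERERERERERERERERERERERERERERERERERERERERERERERERERERERERERERERERERERERERERERERERERERERERERERERERERERERERERERERERERERERERERERERERERERERERERERERERERERERERERERERERERERERERERERERERERERERERERERERERERERERERERERERERERERERERERERERERERERERERERERERERERERERERERERERERERERERERERERERERERERERERERERERERERERERERERERERERERERERERERERERERERERERERERERERERERERERERERERERERERERERERERERERERERERERERERERERERERERERERERERERERERERERERERERERERERERERERERERERERERERERERERERERERERERERERERERERERERERERERERERERERERERERERERERERERERERERERERERERERERERERERERERERERERERERERERERERERERERERERERERERERERERERERERERERERERERERERERERERERERERERERERERERERERERERERERERERERERERERERERERERERERERERERERERERERERERERERERERERERERERERERERERERERERERERERERERERERERERERERERERERERERERERERERERERERERERERERERERERERERERERERERERERERERERERERERERERERERERERERERERERERERERERERERERERERERERERERERERERERERERERERERERERERERERERERERERERERERERERERERERERERERERERERERERERERERERERERERERERERERERERERERERERERERERERERERERERERERERERERERERERERERERERERERERERERERERERERERERERERERERERERERERERERERERERERERERERERERERERERERERERERERERERERERERERERERERERERERERERERERERERERERERERERERERERERERERERERERERERERERERERERERERERERERERERERERERERERERERERERERERERERERERERERERERERERERERERERERERERERERERERERERERERERERERERERERERERERERERERERERERERERERER"/>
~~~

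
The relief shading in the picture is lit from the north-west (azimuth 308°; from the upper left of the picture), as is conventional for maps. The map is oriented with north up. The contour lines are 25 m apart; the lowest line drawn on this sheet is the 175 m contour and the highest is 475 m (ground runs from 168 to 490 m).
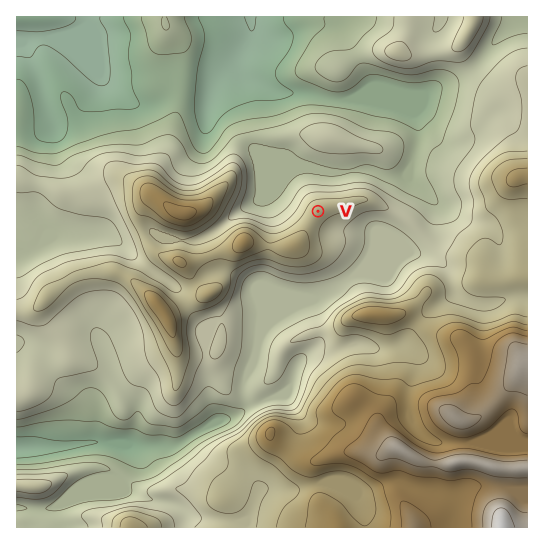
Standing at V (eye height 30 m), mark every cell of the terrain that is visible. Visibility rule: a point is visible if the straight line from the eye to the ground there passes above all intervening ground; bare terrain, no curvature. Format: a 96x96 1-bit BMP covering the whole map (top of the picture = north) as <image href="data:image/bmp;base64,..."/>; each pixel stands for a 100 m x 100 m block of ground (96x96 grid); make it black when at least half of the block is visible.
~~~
<image width="96" height="96" href="data:image/bmp;base64,Qk2+BAAAAAAAAD4AAAAoAAAAYAAAAGAAAAABAAEAAAAAAIAEAAATCwAAEwsAAAIAAAAAAAAA////AAAAAAAAAAf4AAAAAAAAAAAAAA/wAAAAAAAAAAAAAAAAAAAAAAAAAAAAAAAAAAAAAAAAAAAAAAAAAAAAAAAAAAAAAAAABwAAAAAAAAAAAAAATwAAAAAAAAAAAAAAXwAAAAAAAAAAAAAAHgAAAAAAAAAAAAAAPgAAAAAAAAAAAAAAHgAAAAAAAAAAAAAAHAAAAAAAAAAAAAAADAADAAAH8AAAAAAABAAf4AA/4AAAAAAAAwAf//h8AAAAAAAAA8A////wAAAAAAAAAeB/4H/gAAAAAAAAAHh/wH/AAAAAAAAAAD//gH8AAAAAAAAAAB//AD4AAAAAAAAAAA/+ADgADAAAAAAAAAf/gDwH/wAAAAAAAAH/8DwH/4AAAAAAAAB/+D4H/8AAAAAAAAAP//4H/+AAAAAAAAAH//wB/+AAAAAAAAAH//AAf/AAAAAAAAAD/+AAffgAAAAAAAAD/8AAfPwAAAAAAAAB/4AAfPwAAAAAAAAB/gAAfPwAAAAAAAAA/AAAfP4AAAACAAAA8AAA/P8AAAADAAAAcAAA/f8AAAADAAAQYAAB+/8AAAADAAAcIAAD//8AAAAHAAAP4AAD//8AAAAHAAAH8AAD//8AAAAGAAAB+AAD//8AAAAMAAAA/gAB+f8AAAAcAAAAf/+AAf8AAAAcAAAAP//gAf8AAAA8AAAAH//wBwAAAAAADgAAD//4DAAAAAAAHgAAD//8HAAAAAAAHwAAB//8PgAAAAAABwAAB//+f/8AAAAAAAAAA/////8AAAAAAAAAAf////8AAAAAAAAAAf///58AAAAAAAAAYf///58AAAAAAAAB/////58AAABgAB4H/////58AAAB4AB///////78AAAAAgD////////8AAAAA8D////////8AAAAA/D/////z//8AAAAA///////h//8AAAAA///////A//8AAAAA//////+A//8AAAAG//////AB//8AAAAMD////+AB//8AAAAYB///34AB//wAAABwA///hwAB//wAAABgAf//hwAB//wAAAAAAP///4AB//wAAAAAAP///+AH//wAAAAAAH////+P//wAAAAAAH////////gAAAAAAH////////AAAAAAAH////////AAAAAAAH////+///AAAAAAAH///4Af//4AAAAAAH//+AAf//8AAAAAAAw/wAAP//8AAAAAAAAAAAAP//8AAAAHAAAAAAAP//8AAAAHgAAAAAAH//8AAAAHgAAAAAAH//8AAAAHwAAAAAAP//8AAAH/wAAAAAA///8AAAf/4AAAAAD///8AAAP/8AAAAAP///8AAIH//4AAfg////8AP4H//8D///////8D/wP///////////8H/wP///////////8n/wP////D/////f7H/wP////AB////PyH/wH////AA/8H+HiP/wB////gAfAB+Hj//gB////wAcAB+Dj//gA////8AYAB+Dz//gA/////AYAB/B///gA/////g8AB/A///gAf//////AA/Ac="/>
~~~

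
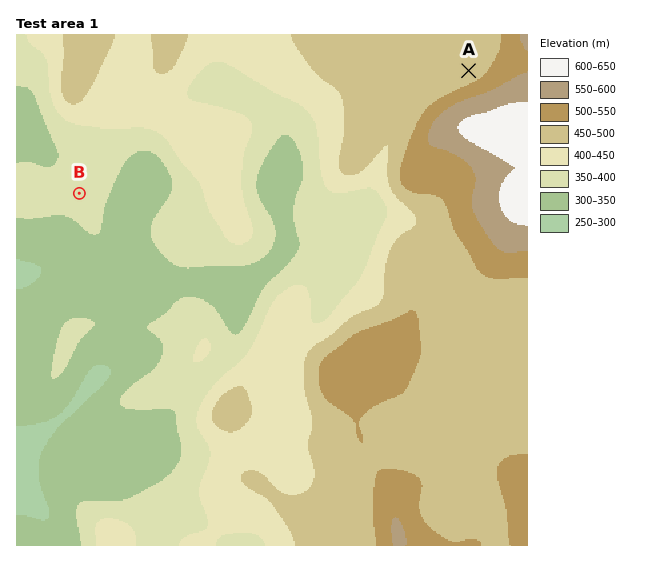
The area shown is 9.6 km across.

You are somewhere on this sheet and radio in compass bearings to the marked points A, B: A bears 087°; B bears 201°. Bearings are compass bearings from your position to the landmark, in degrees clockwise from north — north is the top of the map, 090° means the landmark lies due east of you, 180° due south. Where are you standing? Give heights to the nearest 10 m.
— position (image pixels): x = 119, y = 89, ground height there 440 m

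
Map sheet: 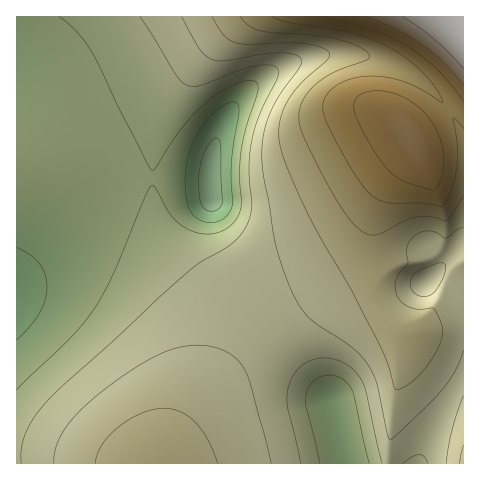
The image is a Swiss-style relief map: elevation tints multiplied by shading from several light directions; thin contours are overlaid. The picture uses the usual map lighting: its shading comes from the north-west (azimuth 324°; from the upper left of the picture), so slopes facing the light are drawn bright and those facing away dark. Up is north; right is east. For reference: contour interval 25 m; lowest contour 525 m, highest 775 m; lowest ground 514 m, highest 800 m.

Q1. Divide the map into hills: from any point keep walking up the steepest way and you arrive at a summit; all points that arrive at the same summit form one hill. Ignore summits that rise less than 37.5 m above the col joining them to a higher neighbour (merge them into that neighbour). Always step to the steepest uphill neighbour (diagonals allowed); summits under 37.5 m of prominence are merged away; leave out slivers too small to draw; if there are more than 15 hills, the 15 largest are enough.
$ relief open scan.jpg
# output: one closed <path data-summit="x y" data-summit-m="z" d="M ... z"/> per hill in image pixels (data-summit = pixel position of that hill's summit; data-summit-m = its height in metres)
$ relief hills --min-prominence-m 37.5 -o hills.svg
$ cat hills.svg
<path data-summit="463 17" data-summit-m="800" d="M463 16l-446 0-1 263 29-24 53-56 18-16 15-5 59 0 19 2 2-18 7-26 17-32 16-17 15-11 22-12 18-6 19-4 33 0 18 4 27 10 22 16 16 15 15 23 7 16z"/><path data-summit="155 463" data-summit-m="666" d="M190 178l-59 0-15 5-18 16-53 56-29 25 1 184 329-1-15-63-41-44-39-48-46-46-5-12 0-18 12-32-1-15-3-6z"/><path data-summit="411 137" data-summit-m="749" d="M358 54l-33 0-37 10-22 12-25 21-15 21-12 28-4 30 2 24-12 32 0 18 9 16 42 42 39 48 40 44-2-18 0-31 8-19 11-12 15-9 64-29 29-33 9-3 0-107-8-17-15-23-22-20-29-16z"/>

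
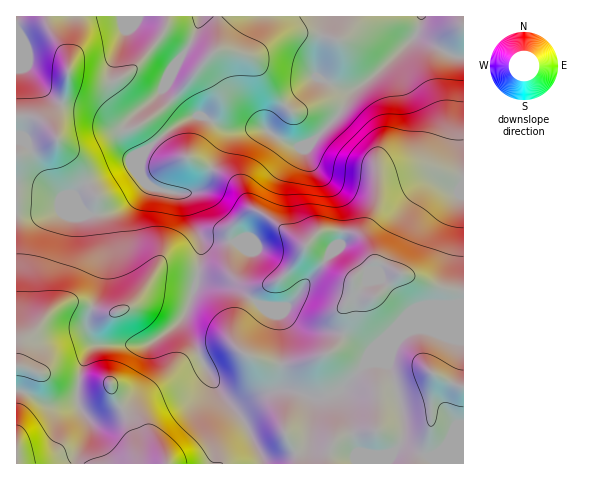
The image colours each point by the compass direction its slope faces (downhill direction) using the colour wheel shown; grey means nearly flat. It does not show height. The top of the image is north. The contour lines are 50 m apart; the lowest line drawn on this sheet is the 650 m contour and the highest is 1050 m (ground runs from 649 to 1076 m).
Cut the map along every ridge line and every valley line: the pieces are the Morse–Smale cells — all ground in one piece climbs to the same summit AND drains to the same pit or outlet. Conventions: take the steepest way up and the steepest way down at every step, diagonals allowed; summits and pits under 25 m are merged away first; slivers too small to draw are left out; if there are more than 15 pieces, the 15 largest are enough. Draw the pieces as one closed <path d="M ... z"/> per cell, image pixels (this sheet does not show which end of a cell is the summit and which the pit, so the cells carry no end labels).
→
<path d="M463 16l-447 1 1 447 60-1 3-15 10-22-3-7 11 1 26-12 27-29 4-8-2-28 29-23 7-13 7-25 36 5 28 18 27 1 10-9 11-17 30-32 5-16 0-22-3-8-7-13-21-23-7-15 1-3 34-36 12-21 23-15 41-40 36 20 11 2z"/><path d="M417 36l-42 40-23 15-12 21-35 39 7 15 21 23 7 13 3 8 0 22-5 16-30 32-11 17-10 9-18 0-9-1-28-18-36-4-13 37 1 5 33 63 29 36 16 32 1 8 201-1 0-404-12-3z"/><path d="M183 317l-5 7-24 17-1 10 2 20-8 14-29 27-20 8-11-1 3 7-12 29-1 9 140-1 1-14 6-10 15-18 1-4-27-35-29-57z"/><path d="M241 416l-2 5-15 18-6 10-1 15 45-1 0-7z"/>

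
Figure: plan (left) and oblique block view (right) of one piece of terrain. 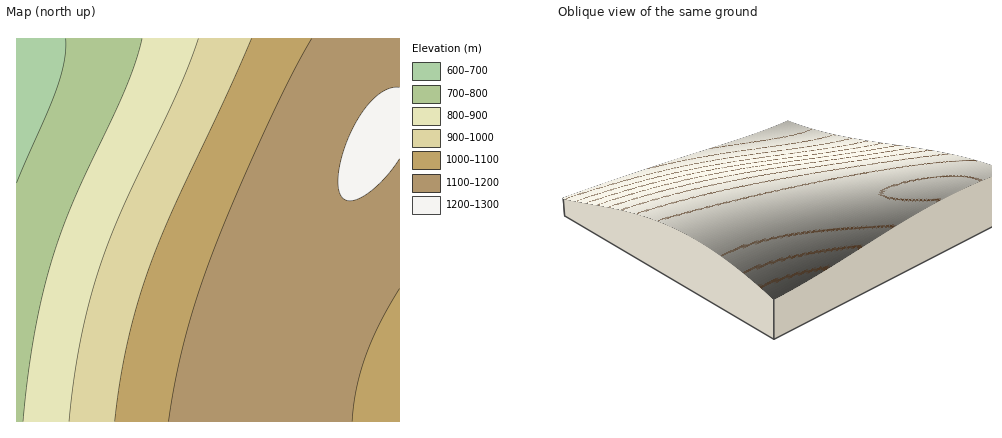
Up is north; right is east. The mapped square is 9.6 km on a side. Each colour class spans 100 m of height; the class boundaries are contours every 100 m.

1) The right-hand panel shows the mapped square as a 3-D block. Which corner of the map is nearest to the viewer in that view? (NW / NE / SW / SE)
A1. SE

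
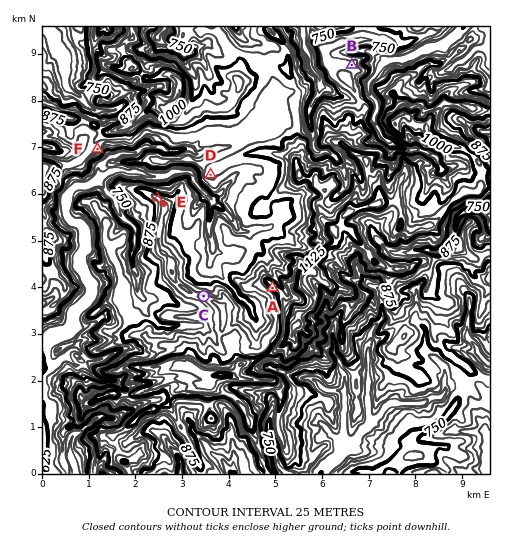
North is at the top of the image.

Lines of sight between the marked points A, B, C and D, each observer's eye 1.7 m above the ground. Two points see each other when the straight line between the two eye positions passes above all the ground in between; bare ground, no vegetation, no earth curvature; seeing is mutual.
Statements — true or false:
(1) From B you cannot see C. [true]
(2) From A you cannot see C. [false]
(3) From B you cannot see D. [true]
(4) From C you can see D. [true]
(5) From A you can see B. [false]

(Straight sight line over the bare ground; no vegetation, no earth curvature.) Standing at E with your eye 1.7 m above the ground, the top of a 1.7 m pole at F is in view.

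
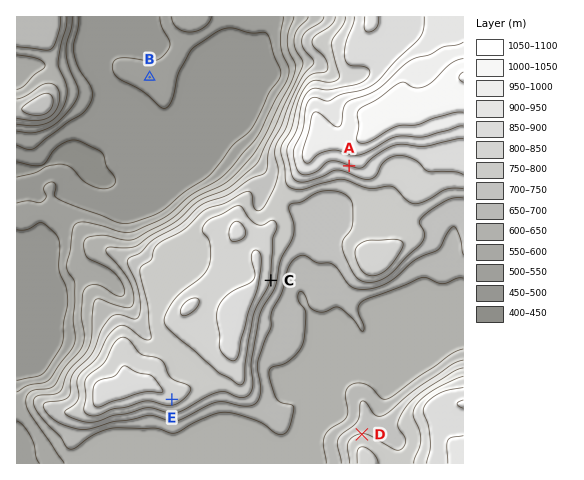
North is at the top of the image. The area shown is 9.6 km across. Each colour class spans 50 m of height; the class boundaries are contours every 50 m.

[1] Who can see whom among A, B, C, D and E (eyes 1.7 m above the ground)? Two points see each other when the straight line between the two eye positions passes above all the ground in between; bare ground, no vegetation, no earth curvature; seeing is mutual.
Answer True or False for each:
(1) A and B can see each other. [False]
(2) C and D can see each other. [True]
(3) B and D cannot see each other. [True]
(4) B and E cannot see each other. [True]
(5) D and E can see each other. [True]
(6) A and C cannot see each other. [False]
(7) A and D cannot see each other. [False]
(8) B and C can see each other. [False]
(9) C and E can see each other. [False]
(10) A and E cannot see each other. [True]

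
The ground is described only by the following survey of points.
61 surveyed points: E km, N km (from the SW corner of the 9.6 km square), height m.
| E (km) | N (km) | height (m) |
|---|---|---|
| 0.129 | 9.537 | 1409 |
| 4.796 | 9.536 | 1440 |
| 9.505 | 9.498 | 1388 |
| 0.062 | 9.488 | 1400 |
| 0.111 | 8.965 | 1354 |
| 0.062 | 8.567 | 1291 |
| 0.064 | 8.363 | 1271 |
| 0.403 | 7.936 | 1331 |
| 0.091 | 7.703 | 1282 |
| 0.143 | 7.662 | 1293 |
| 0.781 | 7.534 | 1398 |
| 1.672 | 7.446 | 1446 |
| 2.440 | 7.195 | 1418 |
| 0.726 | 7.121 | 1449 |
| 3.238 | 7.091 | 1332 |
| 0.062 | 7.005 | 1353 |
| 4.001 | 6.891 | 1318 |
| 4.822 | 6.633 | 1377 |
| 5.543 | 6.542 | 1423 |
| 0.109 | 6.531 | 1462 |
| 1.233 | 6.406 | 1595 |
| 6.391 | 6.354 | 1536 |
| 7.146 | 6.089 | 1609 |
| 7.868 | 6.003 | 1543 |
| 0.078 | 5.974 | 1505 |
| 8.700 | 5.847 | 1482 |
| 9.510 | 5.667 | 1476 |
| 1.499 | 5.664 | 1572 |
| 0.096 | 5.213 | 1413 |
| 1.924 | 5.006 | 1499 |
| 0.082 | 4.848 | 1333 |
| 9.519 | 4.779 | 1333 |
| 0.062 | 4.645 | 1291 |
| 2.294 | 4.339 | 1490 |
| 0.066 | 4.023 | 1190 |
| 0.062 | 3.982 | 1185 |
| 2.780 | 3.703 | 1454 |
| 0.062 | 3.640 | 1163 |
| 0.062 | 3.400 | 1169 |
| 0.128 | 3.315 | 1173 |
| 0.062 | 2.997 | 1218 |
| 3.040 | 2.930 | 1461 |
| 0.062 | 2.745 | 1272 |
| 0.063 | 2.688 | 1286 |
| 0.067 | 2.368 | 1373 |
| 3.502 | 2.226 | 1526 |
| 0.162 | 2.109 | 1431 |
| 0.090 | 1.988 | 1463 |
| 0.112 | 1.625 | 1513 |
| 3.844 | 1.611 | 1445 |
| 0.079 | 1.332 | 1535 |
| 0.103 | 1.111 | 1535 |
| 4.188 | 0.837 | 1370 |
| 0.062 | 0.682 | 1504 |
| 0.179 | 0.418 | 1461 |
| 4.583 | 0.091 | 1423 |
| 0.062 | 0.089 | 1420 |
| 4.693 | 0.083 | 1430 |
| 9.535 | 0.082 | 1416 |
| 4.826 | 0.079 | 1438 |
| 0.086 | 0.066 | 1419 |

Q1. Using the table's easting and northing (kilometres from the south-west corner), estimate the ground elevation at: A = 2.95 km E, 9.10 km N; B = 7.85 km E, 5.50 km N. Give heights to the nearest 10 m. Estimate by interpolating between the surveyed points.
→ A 1380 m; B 1540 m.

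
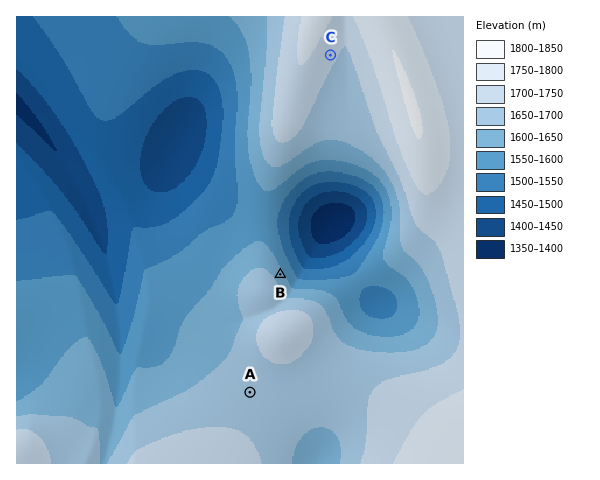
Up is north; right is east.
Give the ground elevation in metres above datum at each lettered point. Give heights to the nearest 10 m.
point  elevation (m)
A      1680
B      1620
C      1710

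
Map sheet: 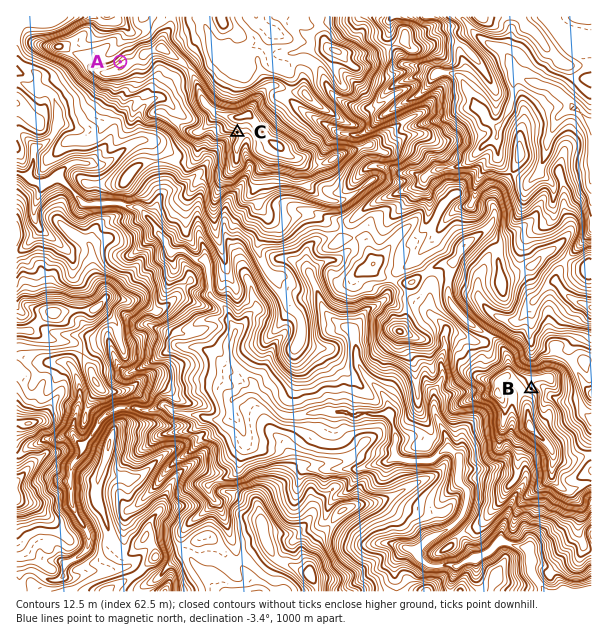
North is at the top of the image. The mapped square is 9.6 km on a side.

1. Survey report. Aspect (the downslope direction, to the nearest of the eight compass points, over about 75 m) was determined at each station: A NW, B NE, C SW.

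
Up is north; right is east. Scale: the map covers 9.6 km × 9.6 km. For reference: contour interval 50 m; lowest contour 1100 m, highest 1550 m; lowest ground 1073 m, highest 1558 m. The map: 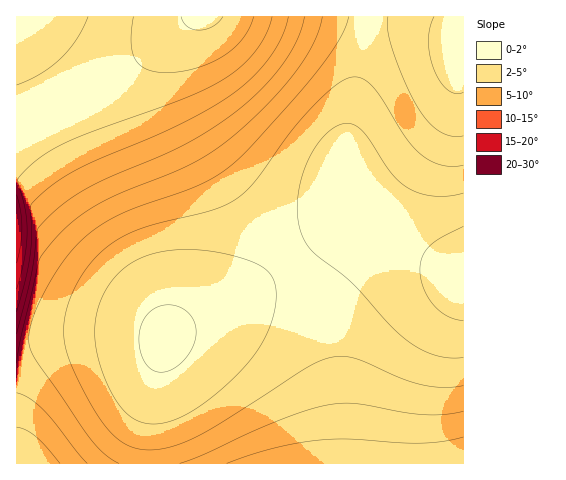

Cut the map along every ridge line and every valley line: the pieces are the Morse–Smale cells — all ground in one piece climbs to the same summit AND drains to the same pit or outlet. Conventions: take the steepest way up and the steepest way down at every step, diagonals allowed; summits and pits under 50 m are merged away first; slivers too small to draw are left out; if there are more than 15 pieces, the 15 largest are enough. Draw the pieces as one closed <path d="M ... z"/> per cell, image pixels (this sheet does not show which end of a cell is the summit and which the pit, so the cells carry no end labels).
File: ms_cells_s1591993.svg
<path d="M194 17l-89 67-34 20-55 27 0 48 13 9 37 40 83 80 13 18 4 11 12-9 71-38 41-28-63-80-28-43-20-40-5-19 0-23 7-19z"/><path d="M367 16l-171 0-12 16-9 20-1 28 2 9 19 42 44 68 51 62 43-33 19-18 5-8-11-27 0-30 18-100z"/><path d="M356 198l0 8-13 13-53 43 25 40 16 51 8 59 0 51 124 1 1-194-24-8-33-17-26-20z"/><path d="M291 262l-42 28-71 38-13 9-14 65-4 44 0 18 192-1 0-51-8-59-16-51z"/><path d="M463 16l-96 1-21 128 1 36 5 12 8 11 21 21 26 20 33 17 22 7 2 0z"/><path d="M165 338l-7 2-52 2-38 5-26 9-11 6-11 11-3 0-1 90 130 1 5-62z"/><path d="M19 179l-3 1 0 192 4 1 11-11 11-6 26-9 38-5 58-3 1-2-1-7-15-22-83-80-37-40z"/><path d="M194 16l-177 0-1 114 55-26 34-20 49-35z"/>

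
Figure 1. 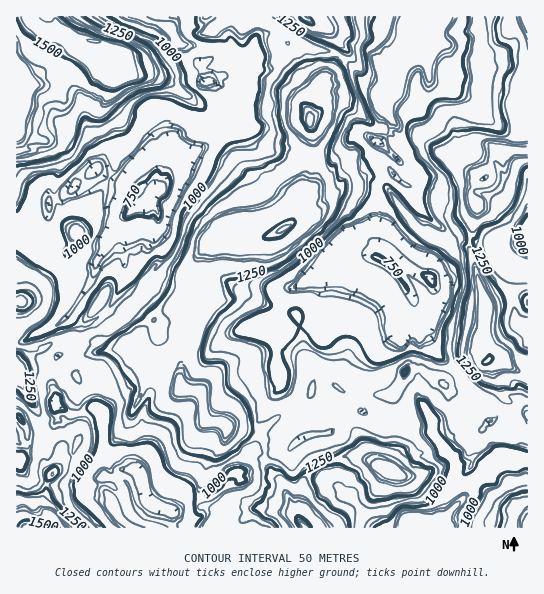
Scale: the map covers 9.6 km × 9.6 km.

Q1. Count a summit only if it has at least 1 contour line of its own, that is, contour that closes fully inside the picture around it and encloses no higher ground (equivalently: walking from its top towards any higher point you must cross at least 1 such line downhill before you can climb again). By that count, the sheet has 7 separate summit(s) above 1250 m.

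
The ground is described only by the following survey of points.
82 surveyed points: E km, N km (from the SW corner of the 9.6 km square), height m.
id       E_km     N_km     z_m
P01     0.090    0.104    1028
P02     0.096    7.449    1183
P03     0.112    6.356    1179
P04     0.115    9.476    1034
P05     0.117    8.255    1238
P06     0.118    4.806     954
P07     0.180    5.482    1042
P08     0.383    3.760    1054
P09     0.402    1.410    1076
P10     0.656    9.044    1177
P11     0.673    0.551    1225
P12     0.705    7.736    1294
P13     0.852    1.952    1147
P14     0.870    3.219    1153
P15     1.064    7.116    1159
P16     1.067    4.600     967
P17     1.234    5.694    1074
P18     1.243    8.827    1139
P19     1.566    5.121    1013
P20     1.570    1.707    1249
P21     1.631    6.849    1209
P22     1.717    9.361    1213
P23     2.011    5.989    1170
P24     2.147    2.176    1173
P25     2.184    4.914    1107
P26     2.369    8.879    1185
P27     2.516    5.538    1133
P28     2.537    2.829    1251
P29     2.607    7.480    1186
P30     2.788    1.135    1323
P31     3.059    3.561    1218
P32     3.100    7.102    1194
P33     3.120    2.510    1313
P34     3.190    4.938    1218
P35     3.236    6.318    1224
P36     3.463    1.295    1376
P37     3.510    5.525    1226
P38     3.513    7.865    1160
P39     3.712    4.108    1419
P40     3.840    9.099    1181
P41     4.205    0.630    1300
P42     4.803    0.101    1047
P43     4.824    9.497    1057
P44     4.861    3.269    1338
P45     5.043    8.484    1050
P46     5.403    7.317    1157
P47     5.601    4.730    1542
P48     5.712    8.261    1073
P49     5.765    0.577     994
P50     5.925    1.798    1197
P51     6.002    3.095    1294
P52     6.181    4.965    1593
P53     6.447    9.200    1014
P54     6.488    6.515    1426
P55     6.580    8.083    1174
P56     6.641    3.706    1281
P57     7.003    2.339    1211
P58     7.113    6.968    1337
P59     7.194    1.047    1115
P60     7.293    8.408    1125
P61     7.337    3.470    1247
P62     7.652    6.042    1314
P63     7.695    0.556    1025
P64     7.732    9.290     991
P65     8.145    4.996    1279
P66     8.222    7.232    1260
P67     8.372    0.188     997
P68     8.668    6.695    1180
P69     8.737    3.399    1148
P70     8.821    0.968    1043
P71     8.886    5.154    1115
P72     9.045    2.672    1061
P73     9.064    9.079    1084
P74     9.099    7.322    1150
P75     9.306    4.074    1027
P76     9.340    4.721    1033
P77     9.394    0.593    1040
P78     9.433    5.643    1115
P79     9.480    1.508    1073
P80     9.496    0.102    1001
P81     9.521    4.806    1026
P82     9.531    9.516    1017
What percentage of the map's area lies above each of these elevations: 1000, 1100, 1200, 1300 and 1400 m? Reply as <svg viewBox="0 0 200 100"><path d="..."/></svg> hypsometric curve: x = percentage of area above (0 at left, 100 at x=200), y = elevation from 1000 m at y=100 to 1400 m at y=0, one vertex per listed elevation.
<svg viewBox="0 0 200 100"><path d="M192 100l-43-25-64-25-48-25-21-25"/></svg>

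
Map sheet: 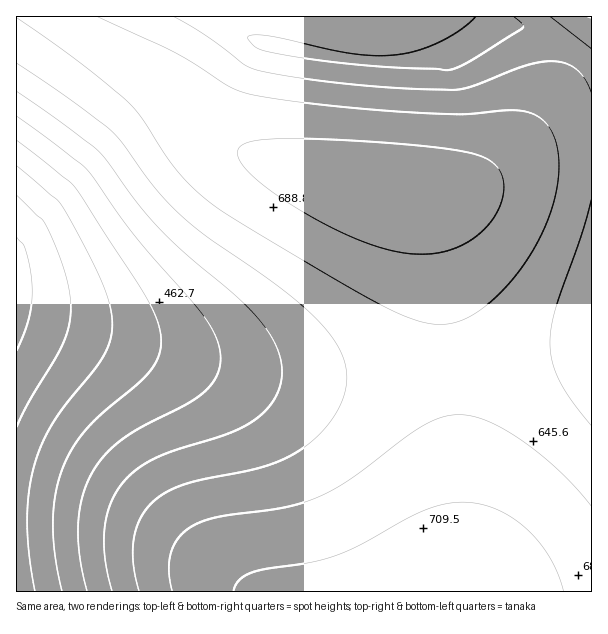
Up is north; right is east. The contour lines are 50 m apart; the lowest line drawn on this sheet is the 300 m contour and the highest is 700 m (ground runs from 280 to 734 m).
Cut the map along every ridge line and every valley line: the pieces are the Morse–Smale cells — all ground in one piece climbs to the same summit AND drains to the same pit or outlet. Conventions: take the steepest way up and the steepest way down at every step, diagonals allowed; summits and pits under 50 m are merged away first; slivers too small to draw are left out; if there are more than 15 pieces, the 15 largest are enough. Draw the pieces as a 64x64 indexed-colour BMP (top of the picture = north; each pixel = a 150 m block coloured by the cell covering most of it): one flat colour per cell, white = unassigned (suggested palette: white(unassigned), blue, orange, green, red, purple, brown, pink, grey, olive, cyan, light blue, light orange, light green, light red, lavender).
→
<image width="64" height="64" href="data:image/bmp;base64,Qk12CAAAAAAAAHYAAAAoAAAAQAAAAEAAAAABAAQAAAAAAAAIAAATCwAAEwsAABAAAAAAAAAA////ALR3HwAOf/8ALKAsACgn1gC9Z5QAS1aMAMJ34wB/f38AIr28AM++FwDox64AeLv/AIrfmACWmP8A1bDFABERERERERERERERERERERERERERERERERREREREREREERERERERERERERERERERERERERERERERFEREREREREQREREREREREREREREREREREREREREREREURERERERERBERERERERERERERERERERERERERERERERREREREREREERERERERERERERERERERERERERERERERFEREREREREQREREREREREREREREREREREREREREREREURERERERERBERERERERERERERERERERERERERERERERREREREREREERERERERERERERERERERERERERERERERFEREREREREQREREREREREREREREREREREREREREREREURERERERERBERERERERERERERERERERERERERERERERREREREREREERERERERERERERERERERERERERERERERFEREREREREQREREREREREREREREREREREREREREREREURERERERERBERERERERERERERERERERERERERERERERREREREREREERERERERERERERERERERERERERERERERFEREREREREQREREREREREREREREREREREREREREREREURERERERERBERERERERERERERERERERERERERERERERREREREREREERERERERERERERERERERERERERERERERFEREREREREQREREREREREREREREREREREREREREREREURERERERERBERERERERERERERERERERERERERERERERREREREREREERERERERERERERERERERERERERERERERFEREREREREQREREREREREREREREREREREREREREREREURERERERERBERERERERERERERERERERERERERERERERREREREREREERERERERERERERERERERERERERERERERFEREREREREQRERERERERERERERERERERERERERERERFERERERERERBEREREREREREREREREiIiIiIiIiIiEREUREREREREREERERERERERERERIiIiIiIiIiIiIiIiIiMzMzNEREREQRERERERERERIiIiIiIiIiIiIiIiIiIiIzMzMzMzM0RBERERERERIiIiIiIiIiIiIiIiIiIiIiIjMzMzMzMzMzERERERIiIiIiIiIiIiIiIiIiIiIiIiIiMzMzMzMzMzMRERIiIiIiIiIiIiIiIiIiIiIiIiIiIiIzMzMzMzMzMxIiIiIiIiIiIiIiIiIiIiIiIiIiIiIiIjMzMzMzMzMzIiIiIiIiIiIiIiIiIiIiIiIiIiIiIiIiMzMzMzMzMzMiIiIiIiIiIiIiIiIiIiIiIiIiIiIiIiIzMzMzMzMzMyIiIiIiIiIiIiIiIiIiIiIiIiIiIiIiIzMzMzMzMzMzIiIiIiIiIiIiIiIiIiIiIiIiIiIiIiIjMzMzMzMzMzMiIiIiIiIiIiIiIiIiIiIiIiIiIiIiIiMzMzMzMzMzMyIiIiIiIiIiIiIiIiIiIiIiIiIiIiIiIzMzMzMzMzMzIiIiIiIiIiIiIiIiIiIiIiIiIiIiIiIjMzMzMzMzMzMiIiIiIiIiIiIiIiIiIiIiIiIiIiIiIiMzMzMzMzMzMyIiIiIiIiIiIiIiIiIiIiIiIiIiIiIiMzMzMzMzMzMzIiIiIiIiIiIiIiIiIiIiIiIiIiIiIiIzMzMzMzMzMzMiIiIiIiIiIiIiIiIiIiIiIiIiIiIiIjMzMzMzMzMzMyIiIiIiIiIiIiIiIiIiIiIiIiIiIiIiMzMzMzMzMzMzIiIiIiIiIiIiIiIiIiIiIiIiIiIiIiMzMzMzMzMzMzMiIiIiIiIiIiIiIiIiIiIiIiIiIiIzMzMzMzMzMzMzMyIiIiIiIiIiIiIiIiIiIiIiIiMzMzMzMzMzMzMzMzMzIiIiIiIiIiIiIiIiIiIiIiMzMzMzMzMzMzMzMzMzMzMiIiIiIiIiIiIiIiIiIiMzMzMzMzMzMzMzMzMzMzMzMyIiIiIiIiIiIiIiIiIzMzMzMzMzMzMzMzMzMzMzMzMzIiIiIiIiIiIiIiIiMzMzMzMzMzMzMzMzMzMzMzMzMzMiIiIiIiIiIiIiIiMzMzMzMzMzMzMzMzMzMzMzMzMzMyIiIiIiIiIiIiIjMzMzMzMzMzMzMzMzMzMzMzMzMzMzIiIiIiIiIiIiIjMzMzMzMzMzMzMzMzMzMzMzMzMzMzMiIiIiIiIiIiIjMzMzMzMzMzMzMzMzMzMzMzMzMzMzMyIiIiIiIiIiIjMzMzMzMzMzMzMzMzMzMzMzMzMzMzMzIiIiIiIiIiIjMzMzMzMzMzMzMzMzMzMzMzMzMzMzMzMiIiIiIiIiIjMzMzMzMzMzMzMzMzMzMzMzMzMzMzMzMyIiIiIiIiIjMzMzMzMzMzMzMzMzMzMzMzMzMzMzMzMzIiIiIiIiIzMzMzMzMzMzMzMzMzMzMzMzMzMzMzMzMzMiIiIiIiMzMzMzMzMzMzMzMzNVVVVVVVMzMzMzMzMzMyIiIiIiMzMzMzMzMzMzM1VVVVVVVVVVVVMzMzMzMzNVIiIiIjMzMzMzMzMzMzNVVVVVVVVVVVVVVVMzMzMzVVUiIiIzMzMzMzMzMzMzMzVVVVVVVVVVVVVVVTMzM1VVVSIiIzMzMzMzMzMzMzMzNVVVVVVVVVVVVVVVVVVVVVVV"/>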